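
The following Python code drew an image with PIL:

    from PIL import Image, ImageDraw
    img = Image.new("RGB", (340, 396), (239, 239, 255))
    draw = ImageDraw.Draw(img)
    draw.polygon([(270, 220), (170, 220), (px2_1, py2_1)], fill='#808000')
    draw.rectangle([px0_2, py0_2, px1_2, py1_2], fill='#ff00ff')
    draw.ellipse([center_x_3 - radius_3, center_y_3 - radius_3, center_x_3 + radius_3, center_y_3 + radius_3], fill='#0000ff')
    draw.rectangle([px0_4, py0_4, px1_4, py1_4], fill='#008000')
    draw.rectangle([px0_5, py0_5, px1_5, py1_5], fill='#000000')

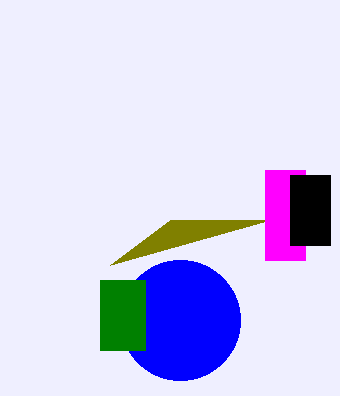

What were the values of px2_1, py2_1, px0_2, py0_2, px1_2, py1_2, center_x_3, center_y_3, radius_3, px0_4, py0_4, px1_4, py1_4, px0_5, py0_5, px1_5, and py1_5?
px2_1 = 110, py2_1 = 265, px0_2 = 265, py0_2 = 170, px1_2 = 305, py1_2 = 260, center_x_3 = 180, center_y_3 = 320, radius_3 = 60, px0_4 = 100, py0_4 = 280, px1_4 = 145, py1_4 = 350, px0_5 = 290, py0_5 = 175, px1_5 = 330, py1_5 = 245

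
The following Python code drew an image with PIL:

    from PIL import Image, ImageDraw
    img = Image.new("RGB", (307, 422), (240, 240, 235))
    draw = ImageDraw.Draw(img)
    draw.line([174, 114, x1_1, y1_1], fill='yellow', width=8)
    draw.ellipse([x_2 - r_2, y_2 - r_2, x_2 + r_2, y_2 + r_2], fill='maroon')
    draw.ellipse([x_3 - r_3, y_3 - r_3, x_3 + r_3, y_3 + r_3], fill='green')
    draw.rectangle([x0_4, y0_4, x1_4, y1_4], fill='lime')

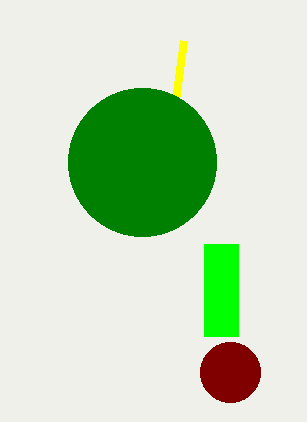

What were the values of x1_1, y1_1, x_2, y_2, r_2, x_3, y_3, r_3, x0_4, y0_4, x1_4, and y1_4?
x1_1 = 184
y1_1 = 40
x_2 = 230
y_2 = 372
r_2 = 30
x_3 = 142
y_3 = 162
r_3 = 74
x0_4 = 204
y0_4 = 244
x1_4 = 238
y1_4 = 336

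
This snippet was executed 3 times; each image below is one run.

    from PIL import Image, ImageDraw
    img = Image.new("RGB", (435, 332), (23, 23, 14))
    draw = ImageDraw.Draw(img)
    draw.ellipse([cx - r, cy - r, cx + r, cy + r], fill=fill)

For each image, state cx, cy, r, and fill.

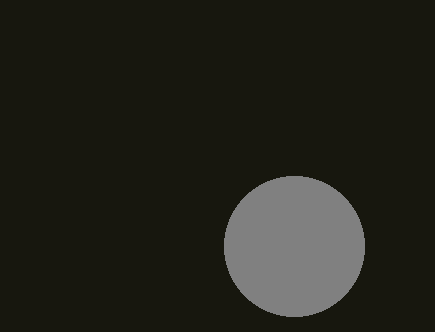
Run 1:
cx = 294
cy = 246
r = 70
fill = 'gray'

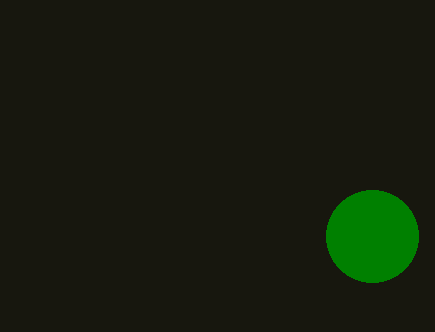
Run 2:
cx = 372; cy = 236; r = 46; fill = 'green'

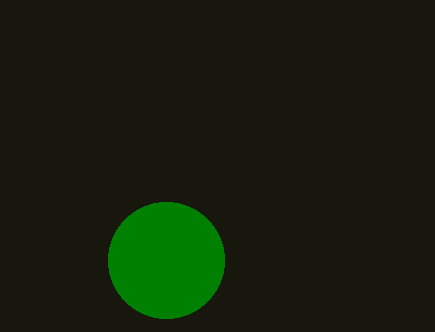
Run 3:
cx = 166, cy = 260, r = 58, fill = 'green'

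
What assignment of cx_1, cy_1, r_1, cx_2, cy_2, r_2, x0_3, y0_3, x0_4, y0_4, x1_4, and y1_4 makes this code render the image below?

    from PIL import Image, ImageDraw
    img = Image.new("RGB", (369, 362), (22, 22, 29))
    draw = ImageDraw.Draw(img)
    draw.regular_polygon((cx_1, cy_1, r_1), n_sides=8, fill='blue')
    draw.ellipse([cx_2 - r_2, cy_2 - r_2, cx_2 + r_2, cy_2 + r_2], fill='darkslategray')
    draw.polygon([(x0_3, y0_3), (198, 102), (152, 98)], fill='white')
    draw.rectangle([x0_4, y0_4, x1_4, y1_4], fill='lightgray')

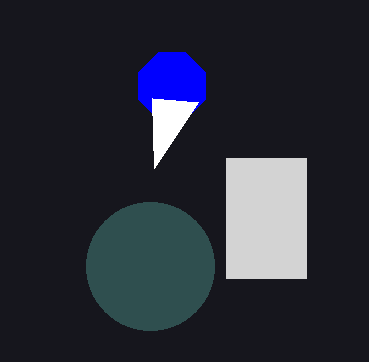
cx_1 = 172
cy_1 = 86
r_1 = 36
cx_2 = 150
cy_2 = 266
r_2 = 64
x0_3 = 154
y0_3 = 168
x0_4 = 226
y0_4 = 158
x1_4 = 306
y1_4 = 278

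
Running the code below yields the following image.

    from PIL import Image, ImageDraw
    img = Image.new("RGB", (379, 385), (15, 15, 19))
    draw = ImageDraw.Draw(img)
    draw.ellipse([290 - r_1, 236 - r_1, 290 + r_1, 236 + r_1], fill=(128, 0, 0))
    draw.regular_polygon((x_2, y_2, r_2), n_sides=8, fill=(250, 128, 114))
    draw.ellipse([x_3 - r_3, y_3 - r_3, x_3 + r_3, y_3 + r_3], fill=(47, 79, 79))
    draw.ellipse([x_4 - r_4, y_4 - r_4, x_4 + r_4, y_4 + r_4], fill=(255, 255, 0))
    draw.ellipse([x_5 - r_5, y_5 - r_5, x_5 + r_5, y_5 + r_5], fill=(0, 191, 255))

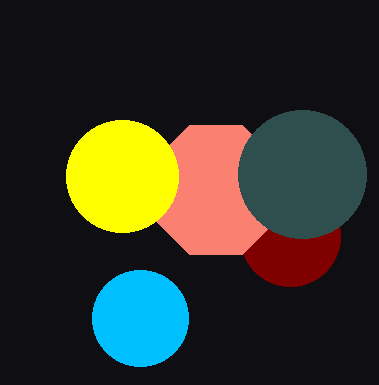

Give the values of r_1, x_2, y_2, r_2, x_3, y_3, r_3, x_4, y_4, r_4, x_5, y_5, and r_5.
r_1 = 50, x_2 = 216, y_2 = 190, r_2 = 70, x_3 = 302, y_3 = 174, r_3 = 64, x_4 = 122, y_4 = 176, r_4 = 56, x_5 = 140, y_5 = 318, r_5 = 48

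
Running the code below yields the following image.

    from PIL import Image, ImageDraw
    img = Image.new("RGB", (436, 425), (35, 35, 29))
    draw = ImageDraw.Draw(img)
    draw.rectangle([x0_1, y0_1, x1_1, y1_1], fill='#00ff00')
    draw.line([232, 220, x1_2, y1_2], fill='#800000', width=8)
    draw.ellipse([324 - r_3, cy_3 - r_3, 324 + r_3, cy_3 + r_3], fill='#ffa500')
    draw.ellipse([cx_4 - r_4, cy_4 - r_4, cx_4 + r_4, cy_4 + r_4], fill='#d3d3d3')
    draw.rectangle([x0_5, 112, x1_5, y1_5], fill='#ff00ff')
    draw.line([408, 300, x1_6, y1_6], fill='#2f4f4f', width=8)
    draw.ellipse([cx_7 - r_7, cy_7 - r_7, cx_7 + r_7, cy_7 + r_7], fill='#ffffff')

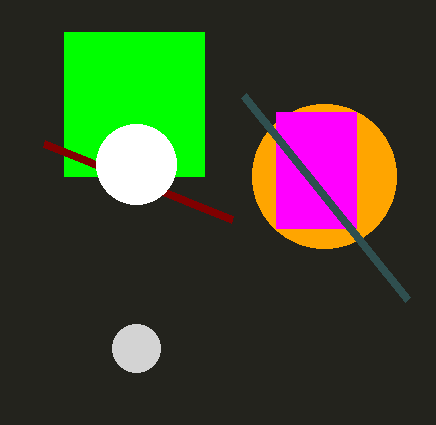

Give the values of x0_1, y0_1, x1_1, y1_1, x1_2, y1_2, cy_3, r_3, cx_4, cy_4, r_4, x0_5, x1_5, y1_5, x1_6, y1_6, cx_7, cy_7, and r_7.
x0_1 = 64, y0_1 = 32, x1_1 = 204, y1_1 = 176, x1_2 = 44, y1_2 = 144, cy_3 = 176, r_3 = 72, cx_4 = 136, cy_4 = 348, r_4 = 24, x0_5 = 276, x1_5 = 356, y1_5 = 228, x1_6 = 244, y1_6 = 96, cx_7 = 136, cy_7 = 164, r_7 = 40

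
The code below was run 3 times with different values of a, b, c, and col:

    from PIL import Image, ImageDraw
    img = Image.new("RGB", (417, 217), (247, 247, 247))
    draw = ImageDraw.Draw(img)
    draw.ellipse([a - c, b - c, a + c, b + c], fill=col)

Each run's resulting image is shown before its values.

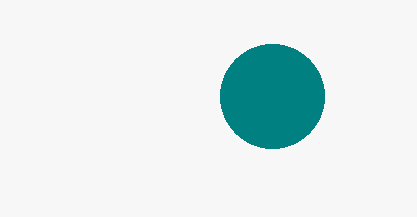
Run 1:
a = 272; b = 96; c = 52; col = 'teal'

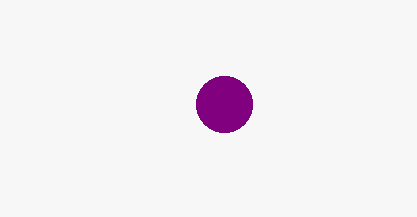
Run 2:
a = 224, b = 104, c = 28, col = 'purple'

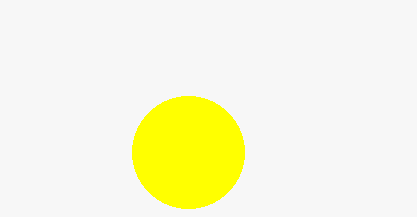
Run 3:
a = 188
b = 152
c = 56
col = 'yellow'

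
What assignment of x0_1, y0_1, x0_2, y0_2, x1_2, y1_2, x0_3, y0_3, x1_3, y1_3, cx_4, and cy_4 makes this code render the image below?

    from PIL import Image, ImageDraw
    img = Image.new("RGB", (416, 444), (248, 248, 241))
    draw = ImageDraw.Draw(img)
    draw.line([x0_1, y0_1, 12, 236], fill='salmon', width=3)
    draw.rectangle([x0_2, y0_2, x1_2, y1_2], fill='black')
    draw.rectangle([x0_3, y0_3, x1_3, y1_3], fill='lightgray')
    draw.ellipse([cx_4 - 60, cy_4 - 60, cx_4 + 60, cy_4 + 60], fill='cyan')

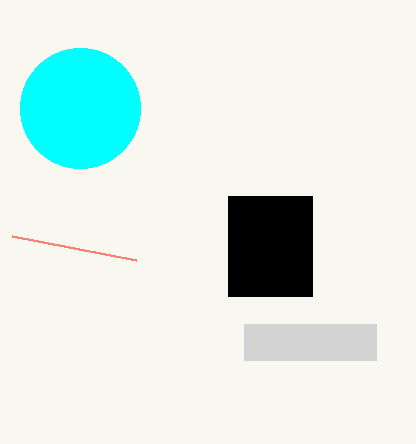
x0_1 = 136
y0_1 = 260
x0_2 = 228
y0_2 = 196
x1_2 = 312
y1_2 = 296
x0_3 = 244
y0_3 = 324
x1_3 = 376
y1_3 = 360
cx_4 = 80
cy_4 = 108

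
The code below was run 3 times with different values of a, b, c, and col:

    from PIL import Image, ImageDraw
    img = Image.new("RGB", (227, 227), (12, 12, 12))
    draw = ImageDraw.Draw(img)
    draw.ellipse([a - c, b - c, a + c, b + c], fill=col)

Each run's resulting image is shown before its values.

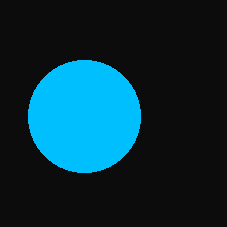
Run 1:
a = 84
b = 116
c = 56
col = 'deepskyblue'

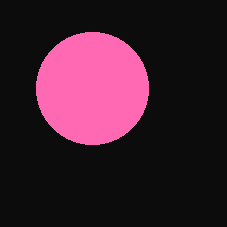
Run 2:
a = 92
b = 88
c = 56
col = 'hotpink'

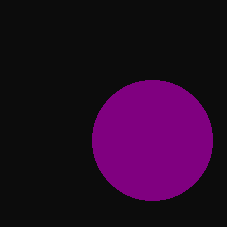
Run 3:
a = 152
b = 140
c = 60
col = 'purple'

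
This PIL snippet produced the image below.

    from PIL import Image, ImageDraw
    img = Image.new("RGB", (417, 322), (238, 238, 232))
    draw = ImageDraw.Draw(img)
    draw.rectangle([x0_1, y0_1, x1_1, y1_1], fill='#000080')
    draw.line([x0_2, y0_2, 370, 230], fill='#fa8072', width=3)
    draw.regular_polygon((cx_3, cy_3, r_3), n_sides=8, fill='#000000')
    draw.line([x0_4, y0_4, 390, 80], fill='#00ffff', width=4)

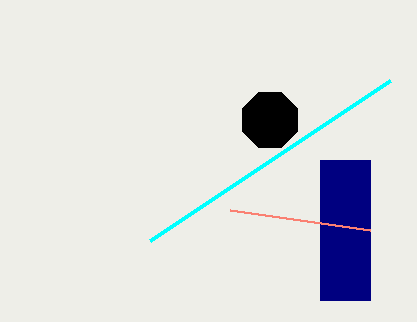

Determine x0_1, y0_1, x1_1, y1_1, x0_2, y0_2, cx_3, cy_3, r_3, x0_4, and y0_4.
x0_1 = 320; y0_1 = 160; x1_1 = 370; y1_1 = 300; x0_2 = 230; y0_2 = 210; cx_3 = 270; cy_3 = 120; r_3 = 30; x0_4 = 150; y0_4 = 240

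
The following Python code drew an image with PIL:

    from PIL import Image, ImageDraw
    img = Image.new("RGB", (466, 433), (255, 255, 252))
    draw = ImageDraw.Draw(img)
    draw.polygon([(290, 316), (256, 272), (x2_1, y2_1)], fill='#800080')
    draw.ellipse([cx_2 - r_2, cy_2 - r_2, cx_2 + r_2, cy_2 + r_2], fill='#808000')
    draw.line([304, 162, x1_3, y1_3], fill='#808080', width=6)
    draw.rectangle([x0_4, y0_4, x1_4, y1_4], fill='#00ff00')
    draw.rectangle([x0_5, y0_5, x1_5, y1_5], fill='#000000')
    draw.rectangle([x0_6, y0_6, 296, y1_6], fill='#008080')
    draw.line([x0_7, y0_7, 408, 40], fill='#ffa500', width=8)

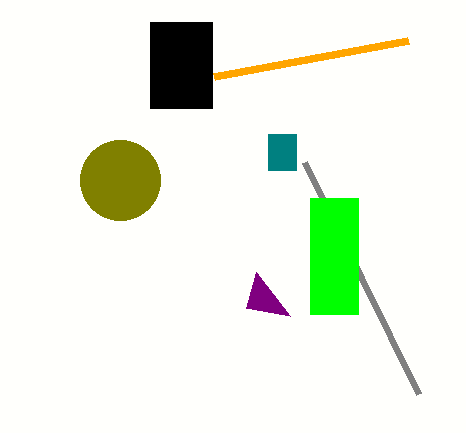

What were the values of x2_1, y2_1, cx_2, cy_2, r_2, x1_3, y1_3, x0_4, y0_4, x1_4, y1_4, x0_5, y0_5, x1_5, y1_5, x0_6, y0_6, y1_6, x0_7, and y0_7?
x2_1 = 246
y2_1 = 308
cx_2 = 120
cy_2 = 180
r_2 = 40
x1_3 = 418
y1_3 = 394
x0_4 = 310
y0_4 = 198
x1_4 = 358
y1_4 = 314
x0_5 = 150
y0_5 = 22
x1_5 = 212
y1_5 = 108
x0_6 = 268
y0_6 = 134
y1_6 = 170
x0_7 = 214
y0_7 = 76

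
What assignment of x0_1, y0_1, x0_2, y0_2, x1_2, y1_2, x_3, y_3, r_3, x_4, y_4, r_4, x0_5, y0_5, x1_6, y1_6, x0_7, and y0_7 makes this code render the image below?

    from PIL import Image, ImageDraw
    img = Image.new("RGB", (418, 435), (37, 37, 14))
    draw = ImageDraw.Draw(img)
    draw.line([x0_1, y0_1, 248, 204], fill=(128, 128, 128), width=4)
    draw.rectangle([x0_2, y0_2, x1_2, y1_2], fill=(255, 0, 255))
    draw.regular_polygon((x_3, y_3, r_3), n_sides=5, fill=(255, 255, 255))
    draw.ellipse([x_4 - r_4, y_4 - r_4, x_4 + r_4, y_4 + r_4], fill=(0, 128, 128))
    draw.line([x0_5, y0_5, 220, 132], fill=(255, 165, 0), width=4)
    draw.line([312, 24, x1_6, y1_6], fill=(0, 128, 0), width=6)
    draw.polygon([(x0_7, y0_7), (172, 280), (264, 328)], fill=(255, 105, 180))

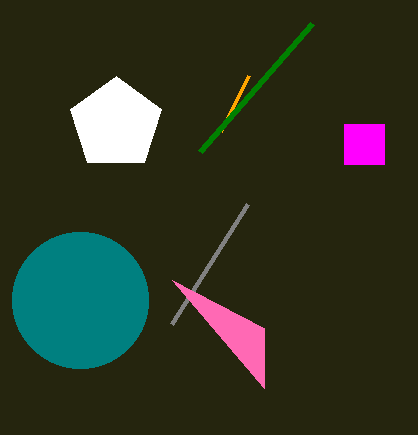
x0_1 = 172; y0_1 = 324; x0_2 = 344; y0_2 = 124; x1_2 = 384; y1_2 = 164; x_3 = 116; y_3 = 124; r_3 = 48; x_4 = 80; y_4 = 300; r_4 = 68; x0_5 = 248; y0_5 = 76; x1_6 = 200; y1_6 = 152; x0_7 = 264; y0_7 = 388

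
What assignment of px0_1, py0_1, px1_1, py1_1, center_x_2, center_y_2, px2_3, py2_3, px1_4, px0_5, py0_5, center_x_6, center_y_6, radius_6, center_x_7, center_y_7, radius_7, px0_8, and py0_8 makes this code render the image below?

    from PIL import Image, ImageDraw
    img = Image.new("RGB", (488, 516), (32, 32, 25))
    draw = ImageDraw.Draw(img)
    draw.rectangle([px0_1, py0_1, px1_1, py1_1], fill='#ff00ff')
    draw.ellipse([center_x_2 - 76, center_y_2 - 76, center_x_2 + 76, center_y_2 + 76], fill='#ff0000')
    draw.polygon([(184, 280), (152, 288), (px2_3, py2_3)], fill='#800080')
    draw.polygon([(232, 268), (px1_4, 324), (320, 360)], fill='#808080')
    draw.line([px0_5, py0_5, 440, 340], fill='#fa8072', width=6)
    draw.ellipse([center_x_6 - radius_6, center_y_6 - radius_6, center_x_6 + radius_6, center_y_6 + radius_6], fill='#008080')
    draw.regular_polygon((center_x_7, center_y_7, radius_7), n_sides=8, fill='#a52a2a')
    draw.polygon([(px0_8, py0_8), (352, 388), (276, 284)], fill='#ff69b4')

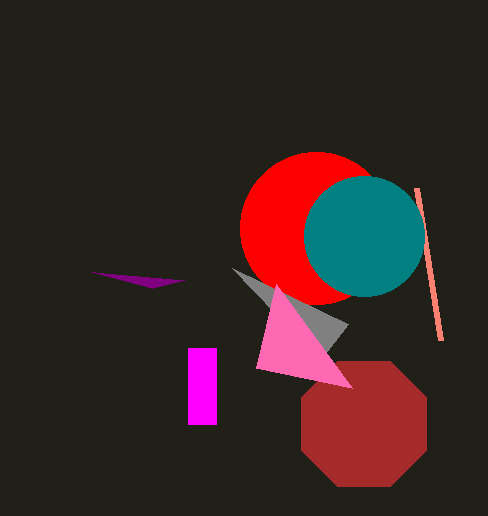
px0_1 = 188
py0_1 = 348
px1_1 = 216
py1_1 = 424
center_x_2 = 316
center_y_2 = 228
px2_3 = 92
py2_3 = 272
px1_4 = 348
px0_5 = 416
py0_5 = 188
center_x_6 = 364
center_y_6 = 236
radius_6 = 60
center_x_7 = 364
center_y_7 = 424
radius_7 = 68
px0_8 = 256
py0_8 = 368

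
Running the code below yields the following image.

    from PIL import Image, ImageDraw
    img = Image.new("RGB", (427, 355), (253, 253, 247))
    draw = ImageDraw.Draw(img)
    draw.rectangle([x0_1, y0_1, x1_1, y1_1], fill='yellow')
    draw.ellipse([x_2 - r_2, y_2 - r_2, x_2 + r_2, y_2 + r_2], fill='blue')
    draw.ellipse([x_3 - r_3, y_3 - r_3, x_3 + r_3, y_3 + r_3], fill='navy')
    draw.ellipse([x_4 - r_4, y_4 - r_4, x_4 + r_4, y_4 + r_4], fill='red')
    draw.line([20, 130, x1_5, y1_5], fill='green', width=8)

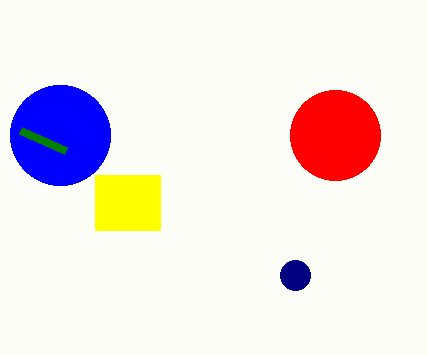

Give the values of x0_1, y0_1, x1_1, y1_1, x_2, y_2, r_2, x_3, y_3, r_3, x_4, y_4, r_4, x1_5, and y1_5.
x0_1 = 95
y0_1 = 175
x1_1 = 160
y1_1 = 230
x_2 = 60
y_2 = 135
r_2 = 50
x_3 = 295
y_3 = 275
r_3 = 15
x_4 = 335
y_4 = 135
r_4 = 45
x1_5 = 65
y1_5 = 150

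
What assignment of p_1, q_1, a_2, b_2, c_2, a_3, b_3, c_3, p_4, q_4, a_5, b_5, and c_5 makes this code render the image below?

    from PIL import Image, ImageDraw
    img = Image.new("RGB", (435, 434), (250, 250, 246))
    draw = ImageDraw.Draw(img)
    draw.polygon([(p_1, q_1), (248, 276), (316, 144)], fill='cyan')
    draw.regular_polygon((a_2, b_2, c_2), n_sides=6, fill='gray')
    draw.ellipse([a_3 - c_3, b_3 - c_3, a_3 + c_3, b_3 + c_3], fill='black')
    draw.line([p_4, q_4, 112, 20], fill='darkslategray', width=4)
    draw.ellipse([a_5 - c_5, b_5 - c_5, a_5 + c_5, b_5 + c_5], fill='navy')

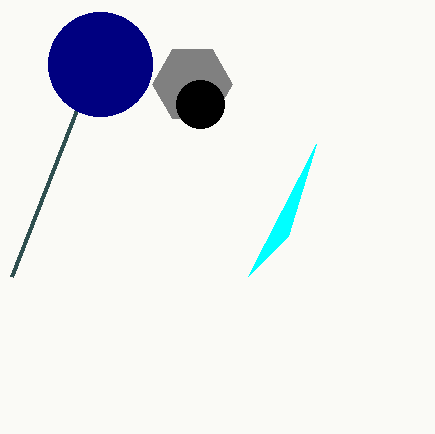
p_1 = 288
q_1 = 236
a_2 = 192
b_2 = 84
c_2 = 40
a_3 = 200
b_3 = 104
c_3 = 24
p_4 = 12
q_4 = 276
a_5 = 100
b_5 = 64
c_5 = 52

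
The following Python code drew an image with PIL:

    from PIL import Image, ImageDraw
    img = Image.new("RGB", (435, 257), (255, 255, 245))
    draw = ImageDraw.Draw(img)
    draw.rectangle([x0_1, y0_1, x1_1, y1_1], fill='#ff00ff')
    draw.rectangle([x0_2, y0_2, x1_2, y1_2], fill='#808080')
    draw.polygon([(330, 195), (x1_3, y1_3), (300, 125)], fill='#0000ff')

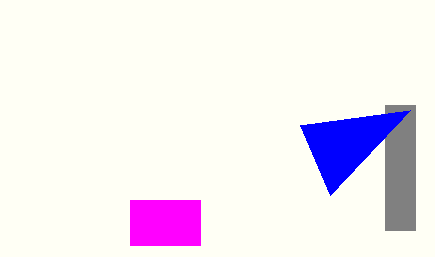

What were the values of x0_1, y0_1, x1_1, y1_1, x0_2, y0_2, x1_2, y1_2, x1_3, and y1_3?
x0_1 = 130, y0_1 = 200, x1_1 = 200, y1_1 = 245, x0_2 = 385, y0_2 = 105, x1_2 = 415, y1_2 = 230, x1_3 = 410, y1_3 = 110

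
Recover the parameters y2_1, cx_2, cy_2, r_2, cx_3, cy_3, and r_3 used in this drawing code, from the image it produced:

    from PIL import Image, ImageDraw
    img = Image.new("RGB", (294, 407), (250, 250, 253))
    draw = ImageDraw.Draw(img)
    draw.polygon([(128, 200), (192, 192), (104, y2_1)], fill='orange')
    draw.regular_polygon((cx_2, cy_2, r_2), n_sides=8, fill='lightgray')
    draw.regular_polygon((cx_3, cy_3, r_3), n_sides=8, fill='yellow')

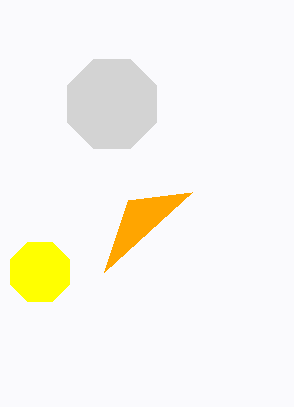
y2_1 = 272, cx_2 = 112, cy_2 = 104, r_2 = 48, cx_3 = 40, cy_3 = 272, r_3 = 32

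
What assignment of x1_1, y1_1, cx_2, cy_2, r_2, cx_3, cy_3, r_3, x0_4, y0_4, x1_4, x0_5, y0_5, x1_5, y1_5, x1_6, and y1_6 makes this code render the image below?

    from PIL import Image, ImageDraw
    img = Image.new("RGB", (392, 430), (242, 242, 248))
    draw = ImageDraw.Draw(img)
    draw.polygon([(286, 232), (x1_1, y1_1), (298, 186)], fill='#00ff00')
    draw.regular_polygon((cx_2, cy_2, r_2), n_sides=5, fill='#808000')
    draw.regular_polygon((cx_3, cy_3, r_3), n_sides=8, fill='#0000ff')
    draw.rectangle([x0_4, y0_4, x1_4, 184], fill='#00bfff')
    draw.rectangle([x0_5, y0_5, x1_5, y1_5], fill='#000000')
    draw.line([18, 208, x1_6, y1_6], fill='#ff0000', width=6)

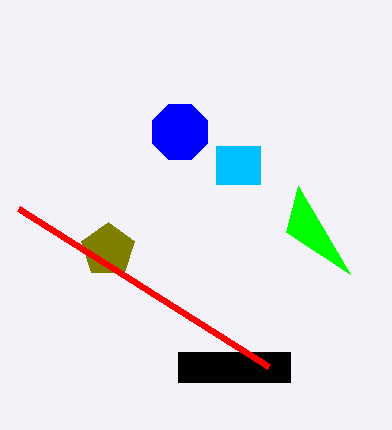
x1_1 = 350; y1_1 = 274; cx_2 = 108; cy_2 = 250; r_2 = 28; cx_3 = 180; cy_3 = 132; r_3 = 30; x0_4 = 216; y0_4 = 146; x1_4 = 260; x0_5 = 178; y0_5 = 352; x1_5 = 290; y1_5 = 382; x1_6 = 268; y1_6 = 366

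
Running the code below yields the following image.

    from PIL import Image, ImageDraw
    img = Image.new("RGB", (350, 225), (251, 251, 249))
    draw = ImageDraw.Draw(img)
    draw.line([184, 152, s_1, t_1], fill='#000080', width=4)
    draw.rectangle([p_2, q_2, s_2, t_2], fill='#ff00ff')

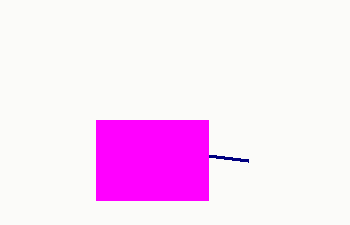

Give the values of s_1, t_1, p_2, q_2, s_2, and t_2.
s_1 = 248; t_1 = 160; p_2 = 96; q_2 = 120; s_2 = 208; t_2 = 200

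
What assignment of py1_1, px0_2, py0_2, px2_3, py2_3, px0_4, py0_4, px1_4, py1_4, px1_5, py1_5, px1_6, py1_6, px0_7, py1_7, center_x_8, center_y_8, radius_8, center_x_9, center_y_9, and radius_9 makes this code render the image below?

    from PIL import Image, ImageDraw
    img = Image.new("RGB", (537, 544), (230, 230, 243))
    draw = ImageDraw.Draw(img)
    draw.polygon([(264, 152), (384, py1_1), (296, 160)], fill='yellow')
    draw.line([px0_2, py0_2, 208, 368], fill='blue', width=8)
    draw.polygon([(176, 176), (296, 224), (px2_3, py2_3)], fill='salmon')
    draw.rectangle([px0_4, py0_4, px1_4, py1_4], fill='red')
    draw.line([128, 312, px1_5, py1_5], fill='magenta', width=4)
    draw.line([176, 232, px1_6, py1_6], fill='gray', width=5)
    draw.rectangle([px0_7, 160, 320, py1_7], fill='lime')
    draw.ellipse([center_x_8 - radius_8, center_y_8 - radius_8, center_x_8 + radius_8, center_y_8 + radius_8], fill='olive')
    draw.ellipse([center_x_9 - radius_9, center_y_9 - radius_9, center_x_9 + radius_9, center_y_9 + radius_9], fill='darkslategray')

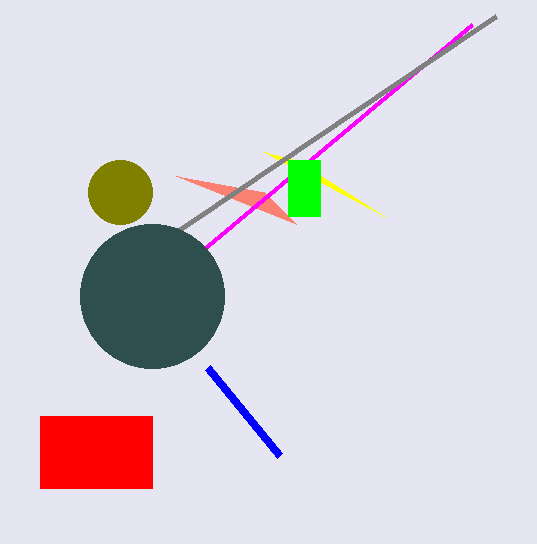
py1_1 = 216; px0_2 = 280; py0_2 = 456; px2_3 = 264; py2_3 = 192; px0_4 = 40; py0_4 = 416; px1_4 = 152; py1_4 = 488; px1_5 = 472; py1_5 = 24; px1_6 = 496; py1_6 = 16; px0_7 = 288; py1_7 = 216; center_x_8 = 120; center_y_8 = 192; radius_8 = 32; center_x_9 = 152; center_y_9 = 296; radius_9 = 72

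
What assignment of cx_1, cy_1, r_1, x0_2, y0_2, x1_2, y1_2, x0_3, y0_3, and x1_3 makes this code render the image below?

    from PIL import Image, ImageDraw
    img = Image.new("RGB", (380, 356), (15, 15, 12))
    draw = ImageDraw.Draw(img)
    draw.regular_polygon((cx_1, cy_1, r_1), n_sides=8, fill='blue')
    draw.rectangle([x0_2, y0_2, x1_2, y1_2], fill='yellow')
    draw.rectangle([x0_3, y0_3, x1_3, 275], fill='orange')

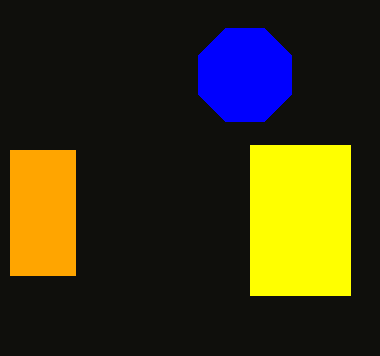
cx_1 = 245, cy_1 = 75, r_1 = 50, x0_2 = 250, y0_2 = 145, x1_2 = 350, y1_2 = 295, x0_3 = 10, y0_3 = 150, x1_3 = 75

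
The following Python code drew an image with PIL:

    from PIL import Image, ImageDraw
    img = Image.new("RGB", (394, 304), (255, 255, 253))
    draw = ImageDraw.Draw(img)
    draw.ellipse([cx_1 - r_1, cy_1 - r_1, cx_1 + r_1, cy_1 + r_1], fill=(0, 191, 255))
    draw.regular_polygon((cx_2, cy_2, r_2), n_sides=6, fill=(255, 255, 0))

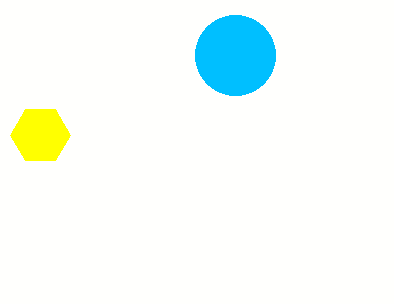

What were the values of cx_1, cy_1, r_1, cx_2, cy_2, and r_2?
cx_1 = 235, cy_1 = 55, r_1 = 40, cx_2 = 40, cy_2 = 135, r_2 = 30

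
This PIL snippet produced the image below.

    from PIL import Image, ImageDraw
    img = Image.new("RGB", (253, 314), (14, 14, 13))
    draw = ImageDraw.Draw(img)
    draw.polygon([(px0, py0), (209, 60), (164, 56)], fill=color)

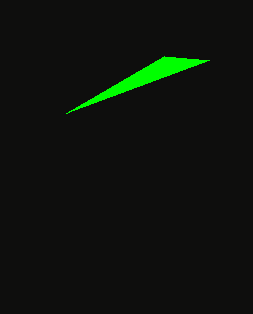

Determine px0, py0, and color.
px0 = 66, py0 = 113, color = 'lime'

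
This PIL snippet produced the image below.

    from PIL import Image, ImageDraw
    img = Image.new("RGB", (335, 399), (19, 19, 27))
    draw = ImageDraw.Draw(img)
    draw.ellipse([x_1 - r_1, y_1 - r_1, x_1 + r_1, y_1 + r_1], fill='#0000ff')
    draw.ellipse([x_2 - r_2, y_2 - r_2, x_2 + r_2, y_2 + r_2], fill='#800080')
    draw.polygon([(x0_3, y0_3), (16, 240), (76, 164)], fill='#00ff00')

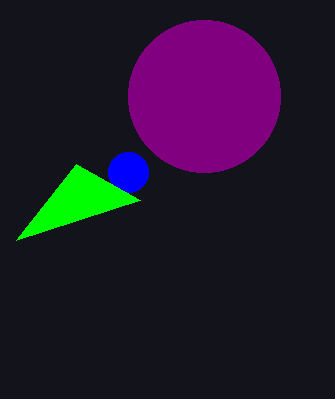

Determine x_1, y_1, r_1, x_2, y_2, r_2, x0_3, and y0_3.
x_1 = 128
y_1 = 172
r_1 = 20
x_2 = 204
y_2 = 96
r_2 = 76
x0_3 = 140
y0_3 = 200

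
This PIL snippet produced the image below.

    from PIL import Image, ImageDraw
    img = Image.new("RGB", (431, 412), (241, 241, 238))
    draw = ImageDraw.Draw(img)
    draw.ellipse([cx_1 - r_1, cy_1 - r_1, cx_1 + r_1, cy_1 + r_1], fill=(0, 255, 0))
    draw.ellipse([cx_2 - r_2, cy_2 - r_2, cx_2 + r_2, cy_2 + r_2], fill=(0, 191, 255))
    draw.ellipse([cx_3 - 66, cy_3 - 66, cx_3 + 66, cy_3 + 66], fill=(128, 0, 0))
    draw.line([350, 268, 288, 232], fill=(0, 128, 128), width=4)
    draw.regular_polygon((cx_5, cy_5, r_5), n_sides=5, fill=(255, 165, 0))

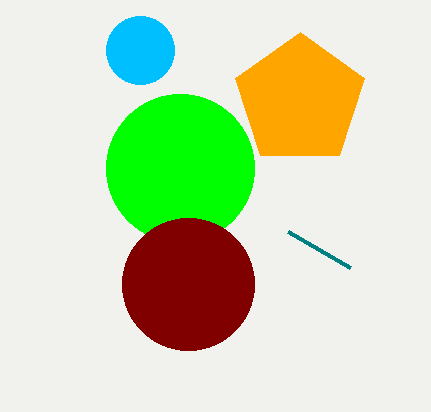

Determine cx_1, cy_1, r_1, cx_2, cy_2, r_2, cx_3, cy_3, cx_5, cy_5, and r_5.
cx_1 = 180; cy_1 = 168; r_1 = 74; cx_2 = 140; cy_2 = 50; r_2 = 34; cx_3 = 188; cy_3 = 284; cx_5 = 300; cy_5 = 100; r_5 = 68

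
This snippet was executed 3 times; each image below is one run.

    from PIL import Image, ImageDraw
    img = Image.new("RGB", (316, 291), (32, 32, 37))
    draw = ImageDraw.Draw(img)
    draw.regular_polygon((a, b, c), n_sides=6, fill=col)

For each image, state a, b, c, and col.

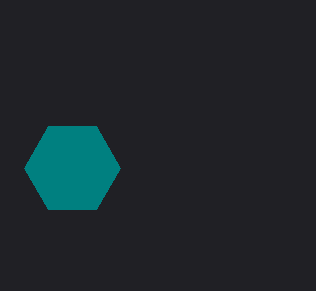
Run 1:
a = 72
b = 168
c = 48
col = 'teal'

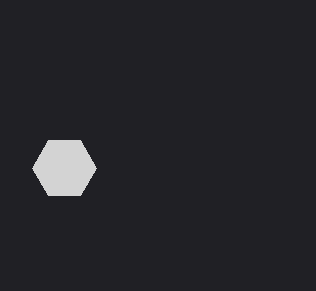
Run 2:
a = 64
b = 168
c = 32
col = 'lightgray'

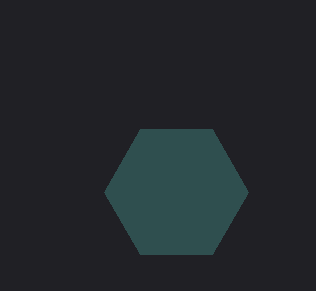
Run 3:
a = 176, b = 192, c = 72, col = 'darkslategray'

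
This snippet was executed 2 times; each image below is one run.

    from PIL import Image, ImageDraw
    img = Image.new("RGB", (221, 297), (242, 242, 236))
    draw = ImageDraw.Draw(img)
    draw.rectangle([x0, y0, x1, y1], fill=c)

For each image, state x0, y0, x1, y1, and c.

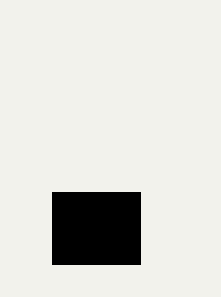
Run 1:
x0 = 52
y0 = 192
x1 = 140
y1 = 264
c = 'black'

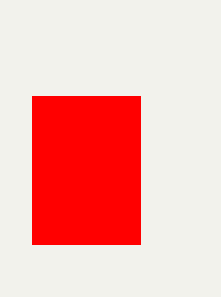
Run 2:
x0 = 32; y0 = 96; x1 = 140; y1 = 244; c = 'red'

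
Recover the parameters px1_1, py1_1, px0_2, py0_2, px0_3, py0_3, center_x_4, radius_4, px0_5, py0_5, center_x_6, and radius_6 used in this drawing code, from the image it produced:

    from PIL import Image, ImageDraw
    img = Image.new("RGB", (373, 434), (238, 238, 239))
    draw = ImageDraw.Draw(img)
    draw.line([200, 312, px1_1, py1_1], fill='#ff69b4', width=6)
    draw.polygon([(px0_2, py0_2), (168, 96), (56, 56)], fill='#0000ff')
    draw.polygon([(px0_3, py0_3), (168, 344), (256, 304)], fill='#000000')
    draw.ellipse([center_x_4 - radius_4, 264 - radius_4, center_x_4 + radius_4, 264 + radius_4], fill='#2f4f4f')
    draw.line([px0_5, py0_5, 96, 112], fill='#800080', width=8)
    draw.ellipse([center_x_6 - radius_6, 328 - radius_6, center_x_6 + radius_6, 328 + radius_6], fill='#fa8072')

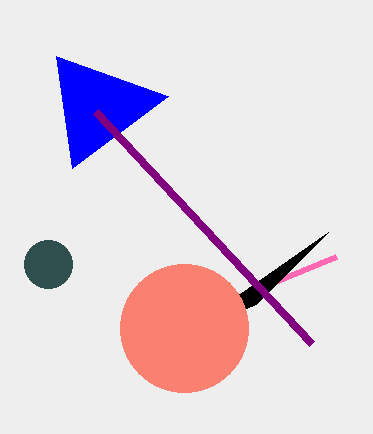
px1_1 = 336, py1_1 = 256, px0_2 = 72, py0_2 = 168, px0_3 = 328, py0_3 = 232, center_x_4 = 48, radius_4 = 24, px0_5 = 312, py0_5 = 344, center_x_6 = 184, radius_6 = 64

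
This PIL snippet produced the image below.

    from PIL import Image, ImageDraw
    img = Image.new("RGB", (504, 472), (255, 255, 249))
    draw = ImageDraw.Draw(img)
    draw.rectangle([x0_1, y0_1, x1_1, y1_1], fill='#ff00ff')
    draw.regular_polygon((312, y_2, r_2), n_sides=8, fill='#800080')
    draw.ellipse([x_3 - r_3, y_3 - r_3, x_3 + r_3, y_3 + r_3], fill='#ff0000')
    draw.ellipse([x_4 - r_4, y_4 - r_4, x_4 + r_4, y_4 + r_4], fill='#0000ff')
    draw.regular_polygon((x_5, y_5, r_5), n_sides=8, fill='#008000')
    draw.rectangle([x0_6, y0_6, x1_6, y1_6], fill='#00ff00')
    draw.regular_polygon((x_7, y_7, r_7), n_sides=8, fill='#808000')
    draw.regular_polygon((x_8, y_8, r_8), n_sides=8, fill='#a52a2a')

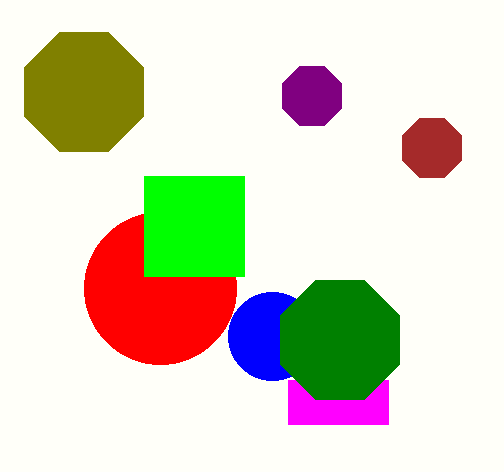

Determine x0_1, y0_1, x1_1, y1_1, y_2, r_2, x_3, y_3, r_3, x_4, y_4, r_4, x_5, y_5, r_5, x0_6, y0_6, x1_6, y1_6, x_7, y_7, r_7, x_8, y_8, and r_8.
x0_1 = 288; y0_1 = 380; x1_1 = 388; y1_1 = 424; y_2 = 96; r_2 = 32; x_3 = 160; y_3 = 288; r_3 = 76; x_4 = 272; y_4 = 336; r_4 = 44; x_5 = 340; y_5 = 340; r_5 = 64; x0_6 = 144; y0_6 = 176; x1_6 = 244; y1_6 = 276; x_7 = 84; y_7 = 92; r_7 = 64; x_8 = 432; y_8 = 148; r_8 = 32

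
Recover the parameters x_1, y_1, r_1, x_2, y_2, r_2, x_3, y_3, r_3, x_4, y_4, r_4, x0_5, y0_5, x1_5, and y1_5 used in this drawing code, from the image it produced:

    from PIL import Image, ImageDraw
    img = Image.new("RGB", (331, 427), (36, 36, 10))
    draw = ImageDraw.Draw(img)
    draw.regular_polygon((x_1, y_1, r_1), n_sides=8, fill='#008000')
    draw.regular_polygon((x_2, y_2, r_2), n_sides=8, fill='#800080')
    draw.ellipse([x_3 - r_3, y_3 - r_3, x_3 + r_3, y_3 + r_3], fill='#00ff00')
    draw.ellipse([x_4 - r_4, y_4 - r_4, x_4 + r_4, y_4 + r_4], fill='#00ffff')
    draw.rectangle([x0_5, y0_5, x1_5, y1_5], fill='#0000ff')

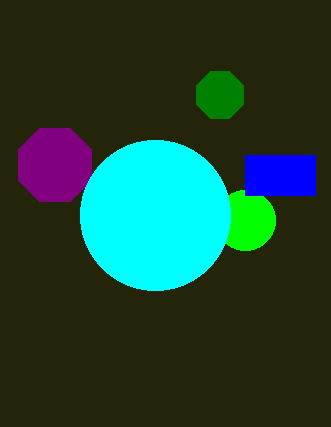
x_1 = 220, y_1 = 95, r_1 = 25, x_2 = 55, y_2 = 165, r_2 = 40, x_3 = 245, y_3 = 220, r_3 = 30, x_4 = 155, y_4 = 215, r_4 = 75, x0_5 = 245, y0_5 = 155, x1_5 = 315, y1_5 = 195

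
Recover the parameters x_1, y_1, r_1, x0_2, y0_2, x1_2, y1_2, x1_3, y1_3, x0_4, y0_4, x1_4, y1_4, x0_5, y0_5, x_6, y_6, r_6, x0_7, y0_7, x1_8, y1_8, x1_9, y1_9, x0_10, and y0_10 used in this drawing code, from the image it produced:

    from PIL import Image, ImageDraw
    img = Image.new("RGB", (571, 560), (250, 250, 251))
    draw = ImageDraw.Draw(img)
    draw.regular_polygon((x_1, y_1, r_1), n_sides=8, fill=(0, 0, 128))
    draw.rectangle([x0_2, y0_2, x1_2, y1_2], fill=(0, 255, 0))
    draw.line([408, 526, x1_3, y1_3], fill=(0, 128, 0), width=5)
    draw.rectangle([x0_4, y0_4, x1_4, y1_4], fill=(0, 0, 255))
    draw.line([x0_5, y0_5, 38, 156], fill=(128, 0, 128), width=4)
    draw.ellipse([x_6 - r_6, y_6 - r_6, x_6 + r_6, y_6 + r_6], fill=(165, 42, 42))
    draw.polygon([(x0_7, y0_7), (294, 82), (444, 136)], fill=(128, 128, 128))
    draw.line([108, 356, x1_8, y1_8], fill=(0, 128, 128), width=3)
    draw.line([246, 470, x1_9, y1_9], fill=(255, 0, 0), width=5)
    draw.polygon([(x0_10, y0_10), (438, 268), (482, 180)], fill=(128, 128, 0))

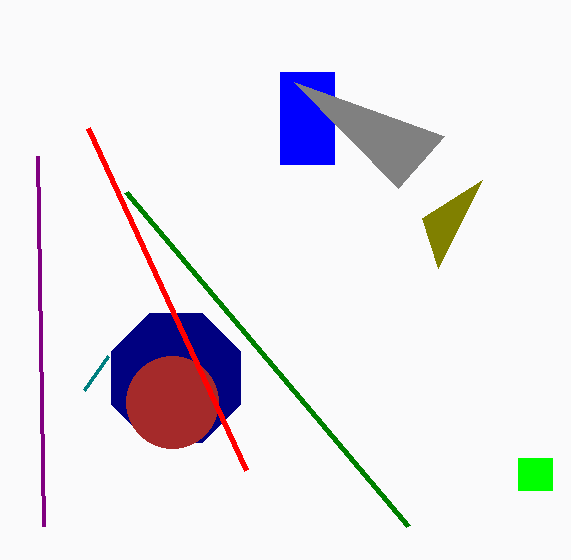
x_1 = 176, y_1 = 378, r_1 = 70, x0_2 = 518, y0_2 = 458, x1_2 = 552, y1_2 = 490, x1_3 = 126, y1_3 = 192, x0_4 = 280, y0_4 = 72, x1_4 = 334, y1_4 = 164, x0_5 = 44, y0_5 = 526, x_6 = 172, y_6 = 402, r_6 = 46, x0_7 = 398, y0_7 = 188, x1_8 = 84, y1_8 = 390, x1_9 = 88, y1_9 = 128, x0_10 = 422, y0_10 = 218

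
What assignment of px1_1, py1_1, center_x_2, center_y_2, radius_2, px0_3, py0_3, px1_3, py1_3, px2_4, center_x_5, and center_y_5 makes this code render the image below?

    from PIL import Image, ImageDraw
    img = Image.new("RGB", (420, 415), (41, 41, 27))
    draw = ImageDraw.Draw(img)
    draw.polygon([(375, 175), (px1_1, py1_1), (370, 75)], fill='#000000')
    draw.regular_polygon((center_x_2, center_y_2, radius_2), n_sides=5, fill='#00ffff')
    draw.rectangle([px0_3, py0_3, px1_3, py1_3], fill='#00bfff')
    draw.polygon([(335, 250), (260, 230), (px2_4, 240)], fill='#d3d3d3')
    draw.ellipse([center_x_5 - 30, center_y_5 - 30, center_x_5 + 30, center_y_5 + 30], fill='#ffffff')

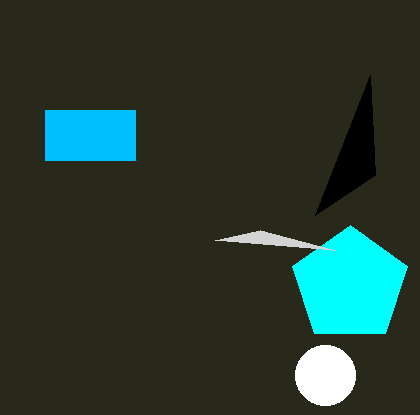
px1_1 = 315; py1_1 = 215; center_x_2 = 350; center_y_2 = 285; radius_2 = 60; px0_3 = 45; py0_3 = 110; px1_3 = 135; py1_3 = 160; px2_4 = 215; center_x_5 = 325; center_y_5 = 375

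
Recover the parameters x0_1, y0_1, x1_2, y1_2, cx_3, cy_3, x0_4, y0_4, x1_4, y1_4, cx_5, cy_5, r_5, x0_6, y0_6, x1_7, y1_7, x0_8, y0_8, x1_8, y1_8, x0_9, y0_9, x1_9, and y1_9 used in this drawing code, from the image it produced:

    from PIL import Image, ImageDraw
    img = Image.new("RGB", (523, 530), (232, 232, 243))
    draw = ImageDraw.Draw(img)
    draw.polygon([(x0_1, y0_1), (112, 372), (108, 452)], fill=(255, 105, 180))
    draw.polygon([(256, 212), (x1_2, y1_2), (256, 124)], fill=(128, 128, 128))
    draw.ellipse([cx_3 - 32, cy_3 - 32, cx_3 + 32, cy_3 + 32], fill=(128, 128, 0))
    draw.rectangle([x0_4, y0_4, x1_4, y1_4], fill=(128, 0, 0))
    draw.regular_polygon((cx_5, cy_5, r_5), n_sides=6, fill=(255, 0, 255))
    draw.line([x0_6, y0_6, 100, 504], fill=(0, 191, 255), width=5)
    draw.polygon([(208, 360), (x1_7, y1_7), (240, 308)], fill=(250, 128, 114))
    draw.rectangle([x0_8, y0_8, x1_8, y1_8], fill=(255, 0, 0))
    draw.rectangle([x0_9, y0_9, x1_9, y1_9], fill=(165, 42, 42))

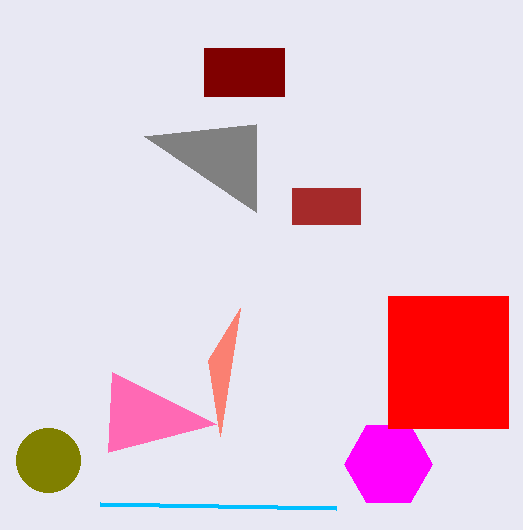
x0_1 = 216
y0_1 = 424
x1_2 = 144
y1_2 = 136
cx_3 = 48
cy_3 = 460
x0_4 = 204
y0_4 = 48
x1_4 = 284
y1_4 = 96
cx_5 = 388
cy_5 = 464
r_5 = 44
x0_6 = 336
y0_6 = 508
x1_7 = 220
y1_7 = 436
x0_8 = 388
y0_8 = 296
x1_8 = 508
y1_8 = 428
x0_9 = 292
y0_9 = 188
x1_9 = 360
y1_9 = 224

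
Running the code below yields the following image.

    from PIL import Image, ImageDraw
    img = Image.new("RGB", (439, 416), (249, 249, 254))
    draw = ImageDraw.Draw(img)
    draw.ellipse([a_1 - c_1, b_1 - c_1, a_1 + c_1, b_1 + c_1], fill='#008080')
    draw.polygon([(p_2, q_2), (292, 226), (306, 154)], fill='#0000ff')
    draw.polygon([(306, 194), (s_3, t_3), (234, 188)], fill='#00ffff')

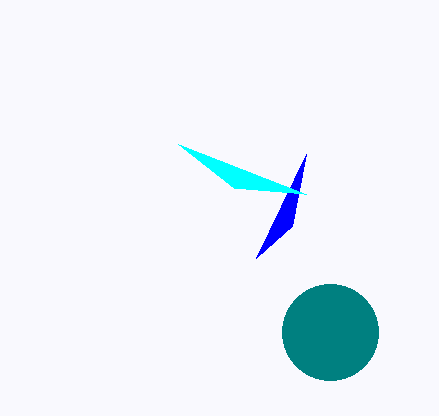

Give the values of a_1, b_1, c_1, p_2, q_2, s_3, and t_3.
a_1 = 330; b_1 = 332; c_1 = 48; p_2 = 256; q_2 = 258; s_3 = 178; t_3 = 144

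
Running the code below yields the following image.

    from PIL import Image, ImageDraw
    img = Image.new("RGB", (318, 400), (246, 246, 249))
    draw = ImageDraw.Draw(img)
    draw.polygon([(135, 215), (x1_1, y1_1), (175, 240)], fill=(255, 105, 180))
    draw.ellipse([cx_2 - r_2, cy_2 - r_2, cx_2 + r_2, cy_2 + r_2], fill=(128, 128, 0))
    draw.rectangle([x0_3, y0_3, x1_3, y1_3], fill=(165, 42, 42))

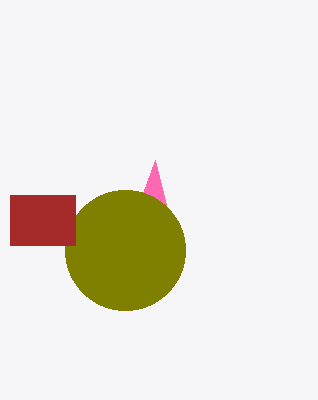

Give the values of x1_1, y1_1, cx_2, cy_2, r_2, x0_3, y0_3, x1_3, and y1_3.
x1_1 = 155; y1_1 = 160; cx_2 = 125; cy_2 = 250; r_2 = 60; x0_3 = 10; y0_3 = 195; x1_3 = 75; y1_3 = 245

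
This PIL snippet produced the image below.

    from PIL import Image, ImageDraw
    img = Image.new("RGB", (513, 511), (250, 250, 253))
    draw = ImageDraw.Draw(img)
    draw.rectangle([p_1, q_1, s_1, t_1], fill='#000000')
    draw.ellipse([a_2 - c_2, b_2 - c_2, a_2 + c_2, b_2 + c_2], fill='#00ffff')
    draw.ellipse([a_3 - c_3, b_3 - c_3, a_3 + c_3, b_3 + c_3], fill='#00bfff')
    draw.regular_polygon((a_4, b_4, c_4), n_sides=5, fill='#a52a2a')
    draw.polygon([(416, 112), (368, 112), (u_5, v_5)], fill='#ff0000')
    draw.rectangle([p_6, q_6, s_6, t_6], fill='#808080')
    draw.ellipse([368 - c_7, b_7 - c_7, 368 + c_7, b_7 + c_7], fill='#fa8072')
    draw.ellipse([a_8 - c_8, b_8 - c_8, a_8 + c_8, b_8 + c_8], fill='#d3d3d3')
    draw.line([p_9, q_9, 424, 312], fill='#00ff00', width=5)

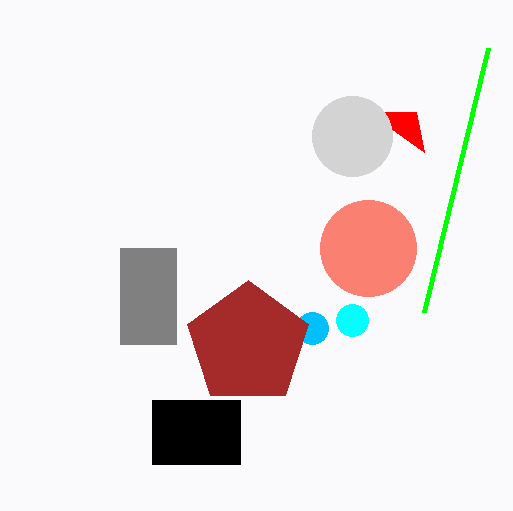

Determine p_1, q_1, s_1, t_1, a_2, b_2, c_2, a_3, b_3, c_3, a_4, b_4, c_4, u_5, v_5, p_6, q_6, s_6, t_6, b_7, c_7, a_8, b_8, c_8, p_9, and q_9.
p_1 = 152, q_1 = 400, s_1 = 240, t_1 = 464, a_2 = 352, b_2 = 320, c_2 = 16, a_3 = 312, b_3 = 328, c_3 = 16, a_4 = 248, b_4 = 344, c_4 = 64, u_5 = 424, v_5 = 152, p_6 = 120, q_6 = 248, s_6 = 176, t_6 = 344, b_7 = 248, c_7 = 48, a_8 = 352, b_8 = 136, c_8 = 40, p_9 = 488, q_9 = 48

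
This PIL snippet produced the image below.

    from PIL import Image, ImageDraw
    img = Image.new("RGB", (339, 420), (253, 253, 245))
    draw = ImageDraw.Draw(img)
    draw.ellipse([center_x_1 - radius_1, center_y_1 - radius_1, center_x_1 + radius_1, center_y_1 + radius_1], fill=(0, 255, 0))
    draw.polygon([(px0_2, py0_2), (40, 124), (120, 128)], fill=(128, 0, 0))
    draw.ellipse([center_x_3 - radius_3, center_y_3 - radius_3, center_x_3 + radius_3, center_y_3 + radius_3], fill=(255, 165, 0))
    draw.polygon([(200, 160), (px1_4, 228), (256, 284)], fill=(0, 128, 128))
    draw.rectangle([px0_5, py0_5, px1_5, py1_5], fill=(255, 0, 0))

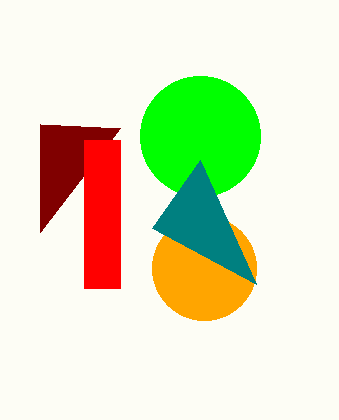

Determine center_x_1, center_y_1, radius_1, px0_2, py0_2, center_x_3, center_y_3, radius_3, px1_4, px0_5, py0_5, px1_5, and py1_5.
center_x_1 = 200, center_y_1 = 136, radius_1 = 60, px0_2 = 40, py0_2 = 232, center_x_3 = 204, center_y_3 = 268, radius_3 = 52, px1_4 = 152, px0_5 = 84, py0_5 = 140, px1_5 = 120, py1_5 = 288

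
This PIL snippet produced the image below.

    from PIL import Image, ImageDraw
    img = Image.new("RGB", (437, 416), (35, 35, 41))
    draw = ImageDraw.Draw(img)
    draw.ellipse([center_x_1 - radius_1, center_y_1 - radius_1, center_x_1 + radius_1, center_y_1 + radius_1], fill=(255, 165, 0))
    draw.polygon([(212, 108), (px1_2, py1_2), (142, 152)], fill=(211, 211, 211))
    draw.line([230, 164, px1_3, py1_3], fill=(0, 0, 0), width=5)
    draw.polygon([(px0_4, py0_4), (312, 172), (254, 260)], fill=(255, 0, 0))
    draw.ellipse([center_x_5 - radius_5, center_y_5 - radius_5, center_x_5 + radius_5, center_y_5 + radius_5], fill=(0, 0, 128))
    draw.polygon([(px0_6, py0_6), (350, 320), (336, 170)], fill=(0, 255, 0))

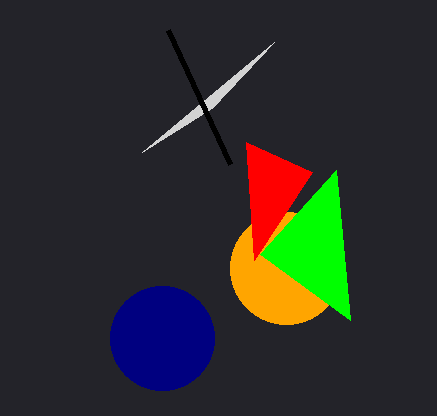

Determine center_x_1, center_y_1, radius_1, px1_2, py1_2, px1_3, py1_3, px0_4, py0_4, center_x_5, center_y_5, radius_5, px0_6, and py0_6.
center_x_1 = 286, center_y_1 = 268, radius_1 = 56, px1_2 = 274, py1_2 = 42, px1_3 = 168, py1_3 = 30, px0_4 = 246, py0_4 = 142, center_x_5 = 162, center_y_5 = 338, radius_5 = 52, px0_6 = 260, py0_6 = 254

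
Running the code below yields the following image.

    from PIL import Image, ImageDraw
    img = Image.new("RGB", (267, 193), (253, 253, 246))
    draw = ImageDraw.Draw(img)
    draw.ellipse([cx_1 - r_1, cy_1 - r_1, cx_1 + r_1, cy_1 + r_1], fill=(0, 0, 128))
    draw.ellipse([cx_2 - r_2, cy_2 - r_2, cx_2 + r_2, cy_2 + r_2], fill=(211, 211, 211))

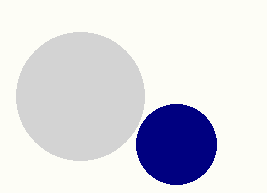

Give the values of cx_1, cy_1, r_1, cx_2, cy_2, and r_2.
cx_1 = 176; cy_1 = 144; r_1 = 40; cx_2 = 80; cy_2 = 96; r_2 = 64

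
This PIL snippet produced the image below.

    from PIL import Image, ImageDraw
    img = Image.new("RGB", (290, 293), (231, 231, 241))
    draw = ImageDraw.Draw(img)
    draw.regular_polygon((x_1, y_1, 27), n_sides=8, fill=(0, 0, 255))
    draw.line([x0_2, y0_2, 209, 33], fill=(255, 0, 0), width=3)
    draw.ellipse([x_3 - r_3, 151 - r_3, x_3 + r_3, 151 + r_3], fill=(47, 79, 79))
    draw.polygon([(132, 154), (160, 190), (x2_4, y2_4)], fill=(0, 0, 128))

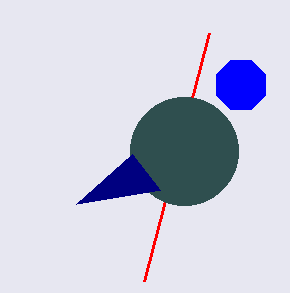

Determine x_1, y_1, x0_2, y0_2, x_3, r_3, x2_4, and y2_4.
x_1 = 241, y_1 = 85, x0_2 = 144, y0_2 = 281, x_3 = 184, r_3 = 54, x2_4 = 76, y2_4 = 204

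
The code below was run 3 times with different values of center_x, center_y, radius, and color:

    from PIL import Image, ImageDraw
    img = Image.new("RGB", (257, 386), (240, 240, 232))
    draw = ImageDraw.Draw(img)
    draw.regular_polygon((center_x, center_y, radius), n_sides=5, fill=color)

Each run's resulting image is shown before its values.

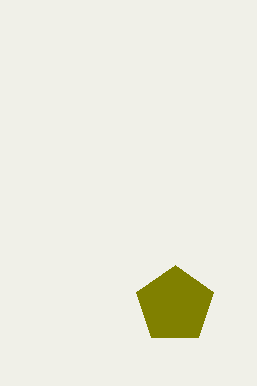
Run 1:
center_x = 175
center_y = 305
radius = 40
color = 'olive'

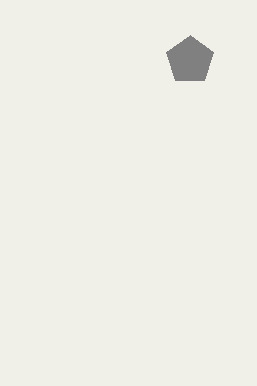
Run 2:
center_x = 190
center_y = 60
radius = 25
color = 'gray'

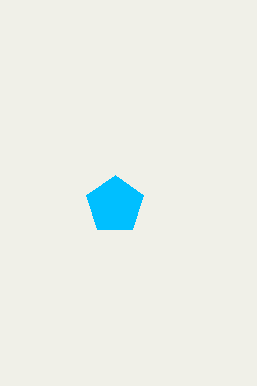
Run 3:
center_x = 115; center_y = 205; radius = 30; color = 'deepskyblue'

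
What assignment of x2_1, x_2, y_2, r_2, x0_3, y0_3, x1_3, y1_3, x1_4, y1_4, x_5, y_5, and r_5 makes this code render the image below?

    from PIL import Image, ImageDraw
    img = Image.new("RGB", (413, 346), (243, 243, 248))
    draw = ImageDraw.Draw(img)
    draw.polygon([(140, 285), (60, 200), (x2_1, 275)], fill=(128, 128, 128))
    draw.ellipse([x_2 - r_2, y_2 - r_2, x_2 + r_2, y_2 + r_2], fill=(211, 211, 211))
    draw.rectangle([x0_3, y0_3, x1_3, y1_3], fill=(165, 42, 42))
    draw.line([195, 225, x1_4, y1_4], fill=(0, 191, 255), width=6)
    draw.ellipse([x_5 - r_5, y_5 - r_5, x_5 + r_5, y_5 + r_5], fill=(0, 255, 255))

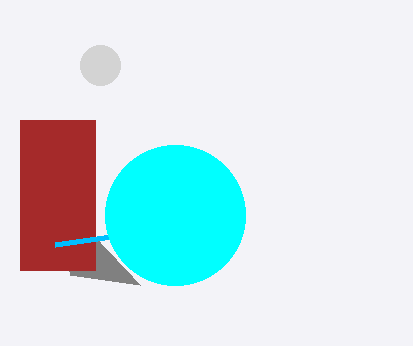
x2_1 = 70; x_2 = 100; y_2 = 65; r_2 = 20; x0_3 = 20; y0_3 = 120; x1_3 = 95; y1_3 = 270; x1_4 = 55; y1_4 = 245; x_5 = 175; y_5 = 215; r_5 = 70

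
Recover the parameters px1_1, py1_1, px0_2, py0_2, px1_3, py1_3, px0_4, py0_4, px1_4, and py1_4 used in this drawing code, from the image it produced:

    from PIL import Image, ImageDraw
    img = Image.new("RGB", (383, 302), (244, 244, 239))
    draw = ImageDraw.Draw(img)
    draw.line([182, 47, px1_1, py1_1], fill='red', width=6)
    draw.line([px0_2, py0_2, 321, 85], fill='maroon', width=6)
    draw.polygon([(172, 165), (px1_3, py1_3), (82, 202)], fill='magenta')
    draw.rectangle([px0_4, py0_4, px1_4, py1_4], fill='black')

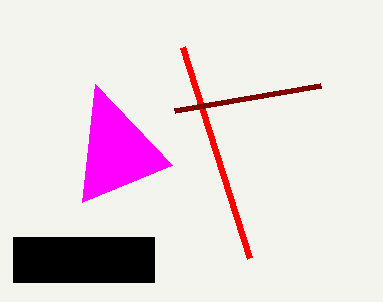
px1_1 = 249; py1_1 = 258; px0_2 = 175; py0_2 = 110; px1_3 = 95; py1_3 = 84; px0_4 = 13; py0_4 = 237; px1_4 = 154; py1_4 = 282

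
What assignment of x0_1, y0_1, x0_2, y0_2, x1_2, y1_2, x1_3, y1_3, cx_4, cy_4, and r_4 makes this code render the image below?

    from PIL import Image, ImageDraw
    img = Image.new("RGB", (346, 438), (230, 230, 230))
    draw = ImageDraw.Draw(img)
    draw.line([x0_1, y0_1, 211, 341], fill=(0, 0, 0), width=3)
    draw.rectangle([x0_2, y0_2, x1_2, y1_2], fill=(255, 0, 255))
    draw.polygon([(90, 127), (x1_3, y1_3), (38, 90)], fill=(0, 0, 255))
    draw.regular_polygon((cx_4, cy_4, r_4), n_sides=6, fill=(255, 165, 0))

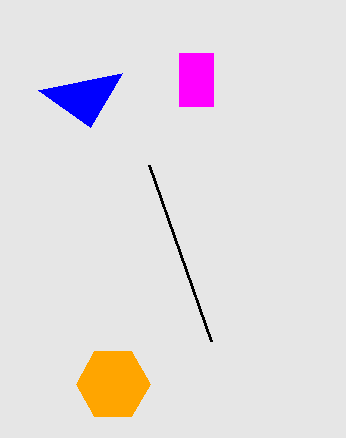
x0_1 = 149
y0_1 = 165
x0_2 = 179
y0_2 = 53
x1_2 = 213
y1_2 = 106
x1_3 = 122
y1_3 = 73
cx_4 = 113
cy_4 = 384
r_4 = 37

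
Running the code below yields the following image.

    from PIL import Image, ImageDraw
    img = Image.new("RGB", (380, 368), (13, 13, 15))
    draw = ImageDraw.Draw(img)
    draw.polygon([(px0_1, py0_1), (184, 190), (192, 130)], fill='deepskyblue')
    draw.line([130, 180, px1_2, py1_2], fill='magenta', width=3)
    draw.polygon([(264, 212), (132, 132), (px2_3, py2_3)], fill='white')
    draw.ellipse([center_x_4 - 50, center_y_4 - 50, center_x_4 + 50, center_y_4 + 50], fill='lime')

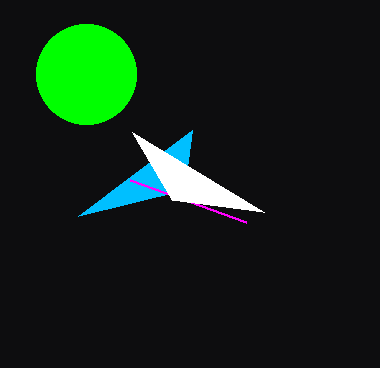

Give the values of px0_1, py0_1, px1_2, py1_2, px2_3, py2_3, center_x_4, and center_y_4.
px0_1 = 78
py0_1 = 216
px1_2 = 246
py1_2 = 222
px2_3 = 172
py2_3 = 200
center_x_4 = 86
center_y_4 = 74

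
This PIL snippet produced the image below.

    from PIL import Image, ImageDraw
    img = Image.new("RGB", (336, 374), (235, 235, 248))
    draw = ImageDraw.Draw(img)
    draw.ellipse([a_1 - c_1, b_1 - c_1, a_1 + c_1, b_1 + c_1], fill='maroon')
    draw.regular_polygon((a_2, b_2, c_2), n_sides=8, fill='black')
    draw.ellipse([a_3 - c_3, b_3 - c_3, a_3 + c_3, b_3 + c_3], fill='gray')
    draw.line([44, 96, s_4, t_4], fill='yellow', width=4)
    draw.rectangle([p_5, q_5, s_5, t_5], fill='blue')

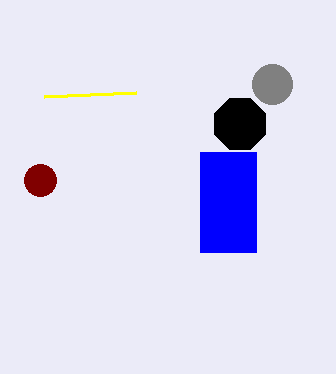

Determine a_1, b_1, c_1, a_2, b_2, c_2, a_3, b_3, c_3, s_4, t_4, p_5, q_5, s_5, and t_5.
a_1 = 40
b_1 = 180
c_1 = 16
a_2 = 240
b_2 = 124
c_2 = 28
a_3 = 272
b_3 = 84
c_3 = 20
s_4 = 136
t_4 = 92
p_5 = 200
q_5 = 152
s_5 = 256
t_5 = 252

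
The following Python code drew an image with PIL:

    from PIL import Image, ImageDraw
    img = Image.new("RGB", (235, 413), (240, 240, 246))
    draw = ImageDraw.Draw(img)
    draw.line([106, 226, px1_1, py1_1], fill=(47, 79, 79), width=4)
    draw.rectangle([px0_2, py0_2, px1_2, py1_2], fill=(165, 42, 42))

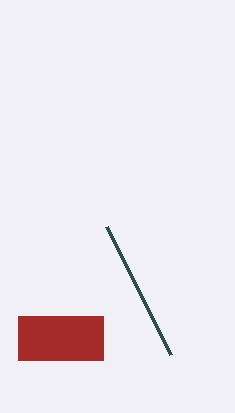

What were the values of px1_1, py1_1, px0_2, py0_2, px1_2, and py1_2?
px1_1 = 170; py1_1 = 354; px0_2 = 18; py0_2 = 316; px1_2 = 103; py1_2 = 360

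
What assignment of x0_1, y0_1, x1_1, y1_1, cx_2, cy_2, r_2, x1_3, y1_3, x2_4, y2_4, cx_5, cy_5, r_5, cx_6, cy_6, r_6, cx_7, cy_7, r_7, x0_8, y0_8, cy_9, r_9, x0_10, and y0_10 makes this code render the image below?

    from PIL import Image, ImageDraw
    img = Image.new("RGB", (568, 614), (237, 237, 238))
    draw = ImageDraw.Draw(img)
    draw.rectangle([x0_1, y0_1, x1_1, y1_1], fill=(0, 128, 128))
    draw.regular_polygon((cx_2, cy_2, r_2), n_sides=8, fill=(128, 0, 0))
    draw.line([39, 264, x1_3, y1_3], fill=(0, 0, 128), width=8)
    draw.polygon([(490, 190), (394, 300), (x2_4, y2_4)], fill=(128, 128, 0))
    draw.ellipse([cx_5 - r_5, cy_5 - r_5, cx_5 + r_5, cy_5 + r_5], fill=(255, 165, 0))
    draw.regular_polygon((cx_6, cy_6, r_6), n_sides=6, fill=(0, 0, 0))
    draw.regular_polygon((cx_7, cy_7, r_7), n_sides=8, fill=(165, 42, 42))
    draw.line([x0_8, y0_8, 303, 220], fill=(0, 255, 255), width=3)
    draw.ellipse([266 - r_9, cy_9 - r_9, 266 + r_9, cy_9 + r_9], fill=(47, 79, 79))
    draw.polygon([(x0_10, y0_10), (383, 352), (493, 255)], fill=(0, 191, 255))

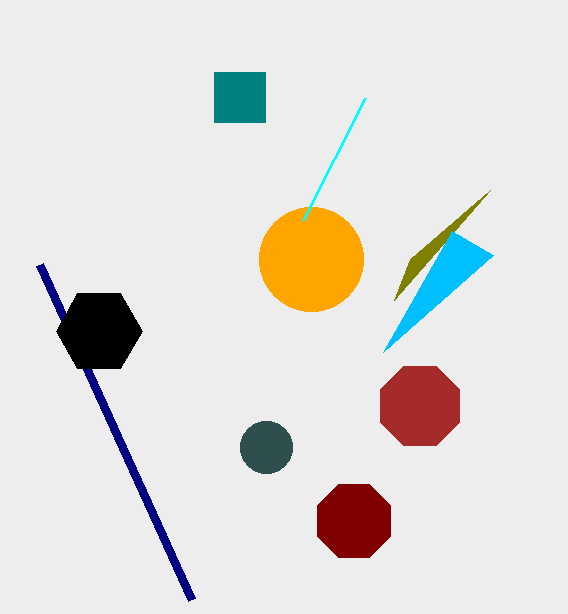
x0_1 = 214
y0_1 = 72
x1_1 = 265
y1_1 = 122
cx_2 = 354
cy_2 = 521
r_2 = 40
x1_3 = 191
y1_3 = 599
x2_4 = 410
y2_4 = 259
cx_5 = 311
cy_5 = 259
r_5 = 52
cx_6 = 99
cy_6 = 331
r_6 = 43
cx_7 = 420
cy_7 = 406
r_7 = 43
x0_8 = 365
y0_8 = 98
cy_9 = 447
r_9 = 26
x0_10 = 452
y0_10 = 231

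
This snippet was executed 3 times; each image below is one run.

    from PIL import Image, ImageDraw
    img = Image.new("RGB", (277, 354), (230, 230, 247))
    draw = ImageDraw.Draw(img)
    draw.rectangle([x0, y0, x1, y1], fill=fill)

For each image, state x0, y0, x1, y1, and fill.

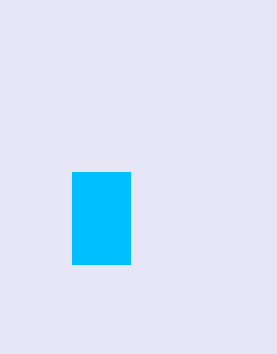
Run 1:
x0 = 72; y0 = 172; x1 = 130; y1 = 264; fill = 'deepskyblue'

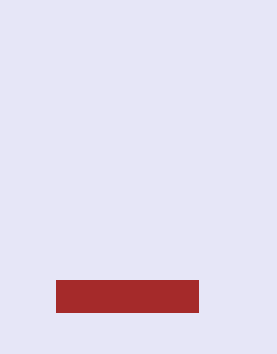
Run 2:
x0 = 56
y0 = 280
x1 = 198
y1 = 312
fill = 'brown'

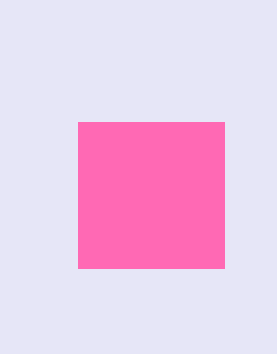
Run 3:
x0 = 78, y0 = 122, x1 = 224, y1 = 268, fill = 'hotpink'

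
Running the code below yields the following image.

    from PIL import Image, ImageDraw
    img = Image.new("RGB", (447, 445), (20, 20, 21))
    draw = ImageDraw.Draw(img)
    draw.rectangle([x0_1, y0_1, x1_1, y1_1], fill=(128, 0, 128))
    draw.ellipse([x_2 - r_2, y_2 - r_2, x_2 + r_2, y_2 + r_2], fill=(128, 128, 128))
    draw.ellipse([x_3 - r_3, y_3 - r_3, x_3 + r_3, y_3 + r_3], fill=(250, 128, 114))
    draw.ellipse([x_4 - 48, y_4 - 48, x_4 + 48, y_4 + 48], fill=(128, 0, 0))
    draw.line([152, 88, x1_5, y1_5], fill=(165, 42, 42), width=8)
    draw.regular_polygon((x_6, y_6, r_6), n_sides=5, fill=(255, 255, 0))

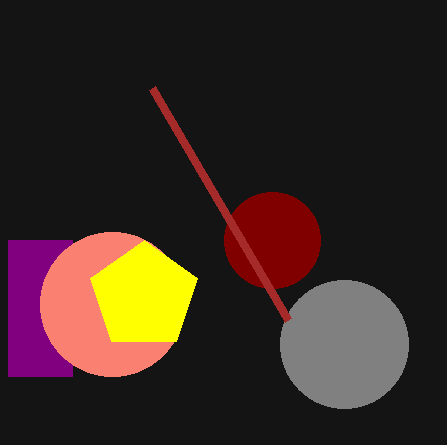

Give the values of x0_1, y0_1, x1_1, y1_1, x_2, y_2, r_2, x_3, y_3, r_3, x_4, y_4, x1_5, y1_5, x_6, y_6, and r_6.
x0_1 = 8; y0_1 = 240; x1_1 = 72; y1_1 = 376; x_2 = 344; y_2 = 344; r_2 = 64; x_3 = 112; y_3 = 304; r_3 = 72; x_4 = 272; y_4 = 240; x1_5 = 288; y1_5 = 320; x_6 = 144; y_6 = 296; r_6 = 56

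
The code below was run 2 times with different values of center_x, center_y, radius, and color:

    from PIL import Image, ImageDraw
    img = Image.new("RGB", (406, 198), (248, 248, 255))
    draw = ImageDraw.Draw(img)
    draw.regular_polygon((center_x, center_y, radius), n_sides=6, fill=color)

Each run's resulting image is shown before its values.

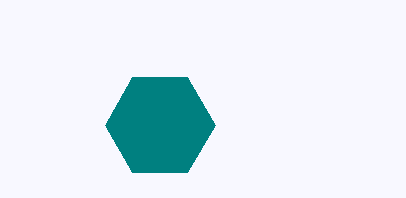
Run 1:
center_x = 160; center_y = 125; radius = 55; color = 'teal'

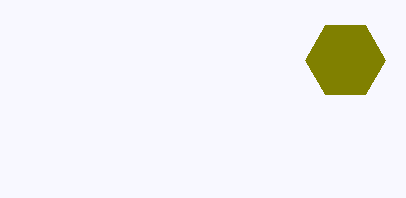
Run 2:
center_x = 345
center_y = 60
radius = 40
color = 'olive'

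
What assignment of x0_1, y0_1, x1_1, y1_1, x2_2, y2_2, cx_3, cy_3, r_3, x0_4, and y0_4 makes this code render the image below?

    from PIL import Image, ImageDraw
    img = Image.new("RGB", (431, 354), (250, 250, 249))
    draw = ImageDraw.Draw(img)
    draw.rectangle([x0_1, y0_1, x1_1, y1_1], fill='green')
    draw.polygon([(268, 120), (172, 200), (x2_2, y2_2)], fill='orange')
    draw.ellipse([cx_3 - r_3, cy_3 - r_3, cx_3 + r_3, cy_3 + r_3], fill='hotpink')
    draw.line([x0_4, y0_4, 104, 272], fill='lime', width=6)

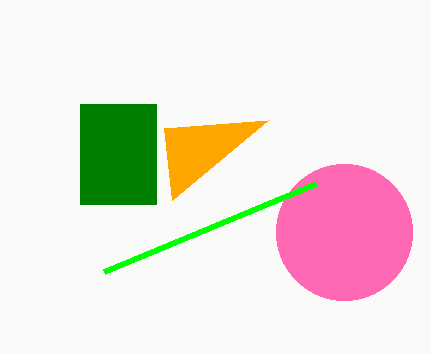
x0_1 = 80, y0_1 = 104, x1_1 = 156, y1_1 = 204, x2_2 = 164, y2_2 = 128, cx_3 = 344, cy_3 = 232, r_3 = 68, x0_4 = 316, y0_4 = 184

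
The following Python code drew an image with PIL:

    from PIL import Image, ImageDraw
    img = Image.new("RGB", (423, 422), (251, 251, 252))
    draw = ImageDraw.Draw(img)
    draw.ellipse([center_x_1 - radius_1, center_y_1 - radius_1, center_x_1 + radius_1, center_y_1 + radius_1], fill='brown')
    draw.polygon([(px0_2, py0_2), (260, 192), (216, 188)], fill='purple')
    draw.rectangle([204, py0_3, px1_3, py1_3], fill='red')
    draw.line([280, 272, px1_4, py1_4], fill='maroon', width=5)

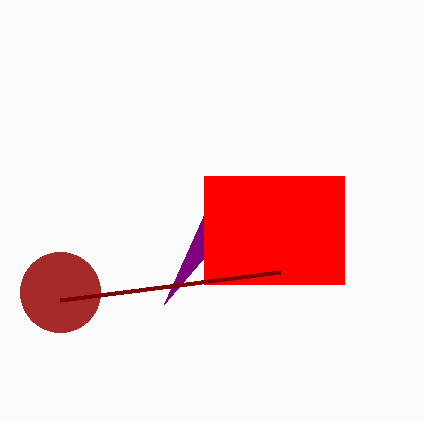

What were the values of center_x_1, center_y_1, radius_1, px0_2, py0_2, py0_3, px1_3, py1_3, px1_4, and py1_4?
center_x_1 = 60
center_y_1 = 292
radius_1 = 40
px0_2 = 164
py0_2 = 304
py0_3 = 176
px1_3 = 344
py1_3 = 284
px1_4 = 60
py1_4 = 300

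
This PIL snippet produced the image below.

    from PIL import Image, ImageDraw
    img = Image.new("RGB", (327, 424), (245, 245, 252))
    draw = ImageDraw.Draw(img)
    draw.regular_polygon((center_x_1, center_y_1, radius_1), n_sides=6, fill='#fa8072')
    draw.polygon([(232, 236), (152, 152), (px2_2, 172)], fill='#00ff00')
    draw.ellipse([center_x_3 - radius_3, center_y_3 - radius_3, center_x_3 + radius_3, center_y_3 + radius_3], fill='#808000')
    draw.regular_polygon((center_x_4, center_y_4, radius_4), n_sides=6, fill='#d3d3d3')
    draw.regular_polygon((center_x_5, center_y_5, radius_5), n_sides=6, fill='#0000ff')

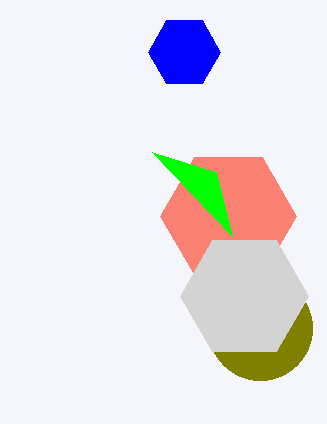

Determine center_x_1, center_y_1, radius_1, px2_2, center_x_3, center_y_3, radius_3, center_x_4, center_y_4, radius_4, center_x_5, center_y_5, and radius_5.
center_x_1 = 228; center_y_1 = 216; radius_1 = 68; px2_2 = 216; center_x_3 = 260; center_y_3 = 328; radius_3 = 52; center_x_4 = 244; center_y_4 = 296; radius_4 = 64; center_x_5 = 184; center_y_5 = 52; radius_5 = 36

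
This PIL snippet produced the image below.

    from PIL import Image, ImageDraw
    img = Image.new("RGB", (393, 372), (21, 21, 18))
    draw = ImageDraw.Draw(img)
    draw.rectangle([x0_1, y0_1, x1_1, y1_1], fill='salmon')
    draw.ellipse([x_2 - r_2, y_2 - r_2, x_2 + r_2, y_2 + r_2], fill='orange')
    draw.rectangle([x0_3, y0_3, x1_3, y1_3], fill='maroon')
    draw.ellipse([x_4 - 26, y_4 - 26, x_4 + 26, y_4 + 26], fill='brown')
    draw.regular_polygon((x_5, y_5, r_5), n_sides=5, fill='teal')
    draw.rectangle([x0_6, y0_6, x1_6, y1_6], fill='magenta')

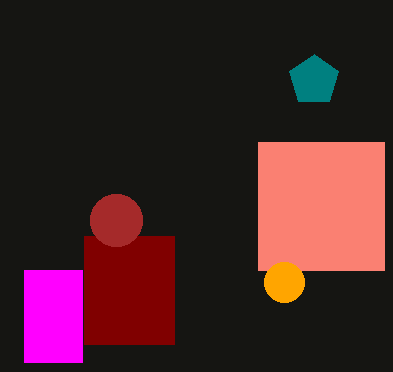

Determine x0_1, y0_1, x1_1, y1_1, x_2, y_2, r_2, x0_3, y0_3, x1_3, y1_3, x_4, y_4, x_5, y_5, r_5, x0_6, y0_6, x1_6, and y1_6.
x0_1 = 258
y0_1 = 142
x1_1 = 384
y1_1 = 270
x_2 = 284
y_2 = 282
r_2 = 20
x0_3 = 84
y0_3 = 236
x1_3 = 174
y1_3 = 344
x_4 = 116
y_4 = 220
x_5 = 314
y_5 = 80
r_5 = 26
x0_6 = 24
y0_6 = 270
x1_6 = 82
y1_6 = 362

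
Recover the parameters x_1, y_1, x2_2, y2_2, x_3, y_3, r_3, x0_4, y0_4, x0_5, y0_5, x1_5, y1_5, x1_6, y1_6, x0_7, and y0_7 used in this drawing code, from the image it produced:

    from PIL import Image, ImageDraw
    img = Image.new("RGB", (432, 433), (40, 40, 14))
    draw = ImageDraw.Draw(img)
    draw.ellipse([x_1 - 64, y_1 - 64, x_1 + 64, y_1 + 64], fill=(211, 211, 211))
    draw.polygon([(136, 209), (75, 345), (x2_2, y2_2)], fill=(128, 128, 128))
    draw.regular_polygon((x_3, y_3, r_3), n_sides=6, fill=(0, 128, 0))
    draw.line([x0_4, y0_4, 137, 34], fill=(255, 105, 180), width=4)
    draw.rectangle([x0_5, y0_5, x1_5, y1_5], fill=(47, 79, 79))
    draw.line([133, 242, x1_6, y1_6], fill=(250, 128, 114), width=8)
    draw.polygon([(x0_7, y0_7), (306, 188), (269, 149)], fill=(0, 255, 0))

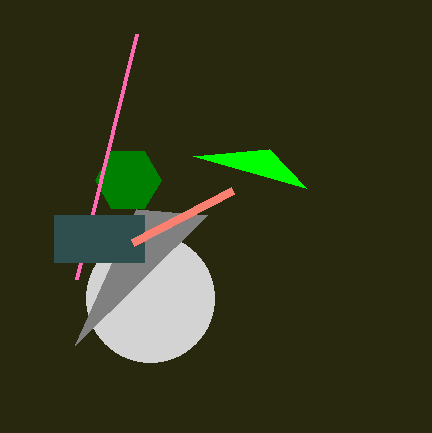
x_1 = 150, y_1 = 298, x2_2 = 207, y2_2 = 215, x_3 = 128, y_3 = 180, r_3 = 33, x0_4 = 77, y0_4 = 279, x0_5 = 54, y0_5 = 215, x1_5 = 144, y1_5 = 262, x1_6 = 233, y1_6 = 190, x0_7 = 193, y0_7 = 156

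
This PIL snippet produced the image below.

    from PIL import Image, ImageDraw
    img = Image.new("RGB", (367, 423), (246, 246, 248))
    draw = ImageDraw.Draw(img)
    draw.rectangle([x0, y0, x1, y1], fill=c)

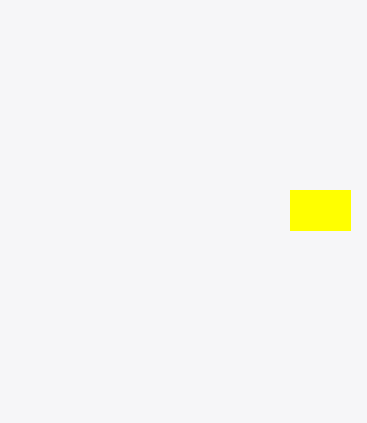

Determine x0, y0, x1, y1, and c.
x0 = 290; y0 = 190; x1 = 350; y1 = 230; c = 'yellow'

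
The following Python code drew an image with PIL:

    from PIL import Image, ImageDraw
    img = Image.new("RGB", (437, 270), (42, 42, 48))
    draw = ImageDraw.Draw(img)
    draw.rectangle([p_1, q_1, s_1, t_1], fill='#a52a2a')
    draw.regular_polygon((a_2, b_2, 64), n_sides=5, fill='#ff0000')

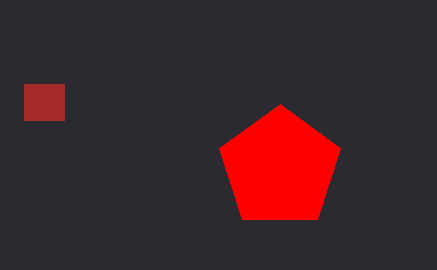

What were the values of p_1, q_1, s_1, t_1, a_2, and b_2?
p_1 = 24, q_1 = 84, s_1 = 64, t_1 = 120, a_2 = 280, b_2 = 168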